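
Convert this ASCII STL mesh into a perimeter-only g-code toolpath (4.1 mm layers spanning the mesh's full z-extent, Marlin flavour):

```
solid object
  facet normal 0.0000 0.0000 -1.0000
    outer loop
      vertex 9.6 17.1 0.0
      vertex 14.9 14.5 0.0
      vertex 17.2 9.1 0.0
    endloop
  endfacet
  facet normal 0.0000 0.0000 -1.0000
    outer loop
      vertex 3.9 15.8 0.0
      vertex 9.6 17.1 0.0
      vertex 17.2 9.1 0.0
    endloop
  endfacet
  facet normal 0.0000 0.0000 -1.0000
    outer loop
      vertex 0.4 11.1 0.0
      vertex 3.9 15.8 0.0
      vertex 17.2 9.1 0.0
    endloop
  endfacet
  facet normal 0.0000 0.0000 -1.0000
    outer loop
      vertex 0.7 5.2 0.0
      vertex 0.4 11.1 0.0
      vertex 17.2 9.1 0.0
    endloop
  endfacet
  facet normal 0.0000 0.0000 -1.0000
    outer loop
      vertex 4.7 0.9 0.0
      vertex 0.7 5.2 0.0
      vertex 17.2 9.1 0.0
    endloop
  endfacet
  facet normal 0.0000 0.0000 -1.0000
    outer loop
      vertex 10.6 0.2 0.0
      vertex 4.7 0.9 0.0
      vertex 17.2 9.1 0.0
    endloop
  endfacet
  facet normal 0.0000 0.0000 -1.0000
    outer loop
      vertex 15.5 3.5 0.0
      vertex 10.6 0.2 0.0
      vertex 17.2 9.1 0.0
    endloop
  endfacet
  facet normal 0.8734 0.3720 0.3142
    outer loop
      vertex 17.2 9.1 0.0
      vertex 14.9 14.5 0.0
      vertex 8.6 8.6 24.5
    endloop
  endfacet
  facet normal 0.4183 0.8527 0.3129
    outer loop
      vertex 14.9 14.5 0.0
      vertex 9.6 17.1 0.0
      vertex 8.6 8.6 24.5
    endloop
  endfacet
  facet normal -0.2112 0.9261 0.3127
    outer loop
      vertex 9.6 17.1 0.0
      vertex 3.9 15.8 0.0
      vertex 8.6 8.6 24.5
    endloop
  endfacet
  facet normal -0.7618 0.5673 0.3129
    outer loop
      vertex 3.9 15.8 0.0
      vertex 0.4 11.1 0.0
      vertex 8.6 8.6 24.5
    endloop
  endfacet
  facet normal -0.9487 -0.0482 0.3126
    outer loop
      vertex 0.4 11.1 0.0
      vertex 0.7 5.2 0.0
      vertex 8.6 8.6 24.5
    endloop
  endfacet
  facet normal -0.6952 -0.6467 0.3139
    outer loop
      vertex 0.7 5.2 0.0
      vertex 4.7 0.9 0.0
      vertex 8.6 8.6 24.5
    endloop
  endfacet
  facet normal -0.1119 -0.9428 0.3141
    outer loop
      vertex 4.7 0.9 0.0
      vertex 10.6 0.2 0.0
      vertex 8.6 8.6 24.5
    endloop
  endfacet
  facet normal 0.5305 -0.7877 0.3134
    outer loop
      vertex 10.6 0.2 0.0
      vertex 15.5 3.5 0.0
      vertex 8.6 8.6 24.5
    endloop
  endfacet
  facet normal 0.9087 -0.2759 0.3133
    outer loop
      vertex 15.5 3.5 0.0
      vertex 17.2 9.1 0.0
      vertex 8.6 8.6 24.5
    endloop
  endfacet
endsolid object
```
; perimeter-only toolpath
G21 ; units = mm
G90 ; absolute positioning
G28 ; home
; layer 1
G0 Z4.1
G0 X15.8 Y9.0
G1 X13.9 Y13.5
G1 X9.4 Y15.7
G1 X4.7 Y14.6
G1 X1.8 Y10.7
G1 X2.0 Y5.8
G1 X5.3 Y2.2
G1 X10.3 Y1.6
G1 X14.4 Y4.3
G1 X15.8 Y9.0
; layer 2
G0 Z8.2
G0 X14.3 Y8.9
G1 X12.8 Y12.5
G1 X9.3 Y14.3
G1 X5.5 Y13.4
G1 X3.1 Y10.3
G1 X3.3 Y6.3
G1 X6.0 Y3.5
G1 X9.9 Y3.0
G1 X13.2 Y5.2
G1 X14.3 Y8.9
; layer 3
G0 Z12.2
G0 X12.9 Y8.8
G1 X11.8 Y11.6
G1 X9.1 Y12.9
G1 X6.2 Y12.2
G1 X4.5 Y9.8
G1 X4.6 Y6.9
G1 X6.7 Y4.8
G1 X9.6 Y4.4
G1 X12.1 Y6.0
G1 X12.9 Y8.8
; layer 4
G0 Z16.3
G0 X11.5 Y8.8
G1 X10.7 Y10.6
G1 X8.9 Y11.4
G1 X7.0 Y11.0
G1 X5.9 Y9.4
G1 X6.0 Y7.5
G1 X7.3 Y6.0
G1 X9.3 Y5.8
G1 X10.9 Y6.9
G1 X11.5 Y8.8
; layer 5
G0 Z20.4
G0 X10.0 Y8.7
G1 X9.7 Y9.6
G1 X8.8 Y10.0
G1 X7.8 Y9.8
G1 X7.2 Y9.0
G1 X7.3 Y8.0
G1 X7.9 Y7.3
G1 X8.9 Y7.2
G1 X9.8 Y7.8
G1 X10.0 Y8.7
M2 ; end

The solid is a regular 9-sided pyramid, base circumscribed radius ≈ 8.6 mm, apex at z ≈ 24.5 mm. Slicing at Δz = 4.1 mm — 6 equal slices spanning the solid's height, so layer i sits at z = i·h/6 — gives 5 non-empty perimeters. Each is a 9-segment closed polygon; G0 lifts to the layer z and rapids to the start vertex, then G1 traces the edges. The cross-section shrinks linearly with z (the slice at the apex is degenerate and omitted).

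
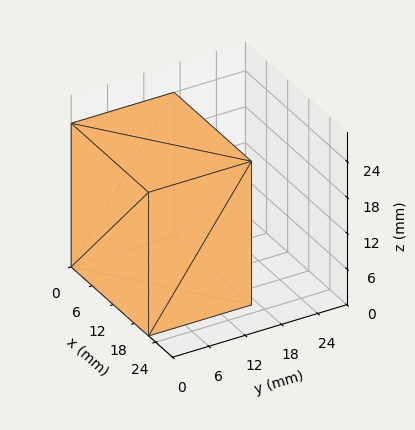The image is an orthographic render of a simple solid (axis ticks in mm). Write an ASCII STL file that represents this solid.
Reading the render: the shape is a rectangular box, roughly 22 × 17 mm footprint and 24 mm tall (dimensions read to the nearest mm from the axis ticks). For the STL, each face is triangulated and given an outward normal.

solid part
  facet normal 0.0000 0.0000 -1.0000
    outer loop
      vertex 22.0 17.0 0.0
      vertex 22.0 0.0 0.0
      vertex 0.0 0.0 0.0
    endloop
  endfacet
  facet normal 0.0000 0.0000 -1.0000
    outer loop
      vertex 0.0 17.0 0.0
      vertex 22.0 17.0 0.0
      vertex 0.0 0.0 0.0
    endloop
  endfacet
  facet normal 0.0000 0.0000 1.0000
    outer loop
      vertex 0.0 0.0 24.0
      vertex 22.0 0.0 24.0
      vertex 22.0 17.0 24.0
    endloop
  endfacet
  facet normal 0.0000 0.0000 1.0000
    outer loop
      vertex 0.0 0.0 24.0
      vertex 22.0 17.0 24.0
      vertex 0.0 17.0 24.0
    endloop
  endfacet
  facet normal 0.0000 -1.0000 0.0000
    outer loop
      vertex 0.0 0.0 0.0
      vertex 22.0 0.0 0.0
      vertex 22.0 0.0 24.0
    endloop
  endfacet
  facet normal 0.0000 -1.0000 0.0000
    outer loop
      vertex 0.0 0.0 0.0
      vertex 22.0 0.0 24.0
      vertex 0.0 0.0 24.0
    endloop
  endfacet
  facet normal 0.0000 1.0000 0.0000
    outer loop
      vertex 22.0 17.0 24.0
      vertex 22.0 17.0 0.0
      vertex 0.0 17.0 0.0
    endloop
  endfacet
  facet normal 0.0000 1.0000 0.0000
    outer loop
      vertex 0.0 17.0 24.0
      vertex 22.0 17.0 24.0
      vertex 0.0 17.0 0.0
    endloop
  endfacet
  facet normal -1.0000 0.0000 0.0000
    outer loop
      vertex 0.0 17.0 24.0
      vertex 0.0 17.0 0.0
      vertex 0.0 0.0 0.0
    endloop
  endfacet
  facet normal -1.0000 0.0000 0.0000
    outer loop
      vertex 0.0 0.0 24.0
      vertex 0.0 17.0 24.0
      vertex 0.0 0.0 0.0
    endloop
  endfacet
  facet normal 1.0000 0.0000 0.0000
    outer loop
      vertex 22.0 0.0 0.0
      vertex 22.0 17.0 0.0
      vertex 22.0 17.0 24.0
    endloop
  endfacet
  facet normal 1.0000 0.0000 0.0000
    outer loop
      vertex 22.0 0.0 0.0
      vertex 22.0 17.0 24.0
      vertex 22.0 0.0 24.0
    endloop
  endfacet
endsolid part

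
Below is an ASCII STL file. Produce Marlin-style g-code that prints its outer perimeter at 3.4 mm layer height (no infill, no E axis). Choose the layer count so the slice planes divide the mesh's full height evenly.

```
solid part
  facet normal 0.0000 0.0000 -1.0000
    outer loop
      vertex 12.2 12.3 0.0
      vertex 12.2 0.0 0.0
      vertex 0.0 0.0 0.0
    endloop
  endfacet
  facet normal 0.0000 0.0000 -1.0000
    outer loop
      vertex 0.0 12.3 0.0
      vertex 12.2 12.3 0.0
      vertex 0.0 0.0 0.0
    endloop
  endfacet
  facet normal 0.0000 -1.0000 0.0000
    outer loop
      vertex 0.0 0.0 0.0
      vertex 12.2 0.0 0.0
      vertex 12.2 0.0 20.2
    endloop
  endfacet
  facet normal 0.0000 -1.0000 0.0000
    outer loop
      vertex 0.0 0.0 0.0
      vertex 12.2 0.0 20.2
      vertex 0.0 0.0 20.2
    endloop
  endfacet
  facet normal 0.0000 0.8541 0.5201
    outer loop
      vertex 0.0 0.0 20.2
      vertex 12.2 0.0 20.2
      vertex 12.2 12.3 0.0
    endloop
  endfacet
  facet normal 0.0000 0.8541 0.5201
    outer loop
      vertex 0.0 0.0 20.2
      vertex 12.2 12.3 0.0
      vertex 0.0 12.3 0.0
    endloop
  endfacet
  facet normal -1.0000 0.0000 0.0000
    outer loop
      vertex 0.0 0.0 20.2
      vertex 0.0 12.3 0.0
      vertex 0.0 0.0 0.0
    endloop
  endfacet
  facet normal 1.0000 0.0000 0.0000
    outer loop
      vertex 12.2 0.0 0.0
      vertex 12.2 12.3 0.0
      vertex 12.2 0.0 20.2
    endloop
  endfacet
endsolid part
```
; perimeter-only toolpath
G21 ; units = mm
G90 ; absolute positioning
G28 ; home
; layer 1
G0 Z3.4
G0 X0.0 Y0.0
G1 X12.2 Y0.0
G1 X12.2 Y10.2
G1 X0.0 Y10.2
G1 X0.0 Y0.0
; layer 2
G0 Z6.7
G0 X0.0 Y0.0
G1 X12.2 Y0.0
G1 X12.2 Y8.2
G1 X0.0 Y8.2
G1 X0.0 Y0.0
; layer 3
G0 Z10.1
G0 X0.0 Y0.0
G1 X12.2 Y0.0
G1 X12.2 Y6.2
G1 X0.0 Y6.2
G1 X0.0 Y0.0
; layer 4
G0 Z13.5
G0 X0.0 Y0.0
G1 X12.2 Y0.0
G1 X12.2 Y4.1
G1 X0.0 Y4.1
G1 X0.0 Y0.0
; layer 5
G0 Z16.8
G0 X0.0 Y0.0
G1 X12.2 Y0.0
G1 X12.2 Y2.1
G1 X0.0 Y2.1
G1 X0.0 Y0.0
M2 ; end

The solid is a wedge (ramp): 12.2 × 12.3 mm base, rising to 20.2 mm along the y=0 edge and sloping linearly to z=0 at y=12.3. Slicing at Δz = 3.4 mm — 6 equal slices spanning the solid's height, so layer i sits at z = i·h/6 — gives 5 non-empty perimeters. Each is a 4-segment closed polygon; G0 lifts to the layer z and rapids to the start vertex, then G1 traces the edges. The cross-section shrinks linearly with z (the slice at the apex is degenerate and omitted).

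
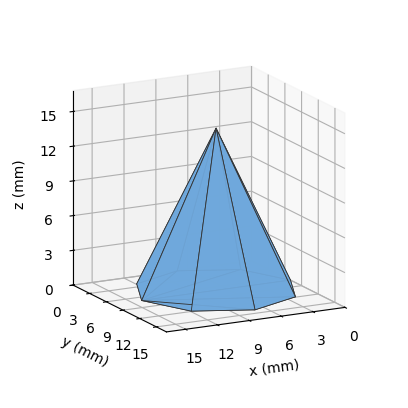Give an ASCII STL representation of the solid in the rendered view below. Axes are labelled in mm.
Reading the render: the shape is a regular 8-sided pyramid, base circumscribed radius ≈ 7 mm, apex at z ≈ 14 mm (dimensions read to the nearest mm from the axis ticks). For the STL, each face is triangulated and given an outward normal.

solid part
  facet normal 0.0000 0.0000 -1.0000
    outer loop
      vertex 7.0 14.0 0.0
      vertex 11.9 11.9 0.0
      vertex 14.0 7.0 0.0
    endloop
  endfacet
  facet normal 0.0000 0.0000 -1.0000
    outer loop
      vertex 2.1 11.9 0.0
      vertex 7.0 14.0 0.0
      vertex 14.0 7.0 0.0
    endloop
  endfacet
  facet normal 0.0000 0.0000 -1.0000
    outer loop
      vertex 0.0 7.0 0.0
      vertex 2.1 11.9 0.0
      vertex 14.0 7.0 0.0
    endloop
  endfacet
  facet normal 0.0000 0.0000 -1.0000
    outer loop
      vertex 2.1 2.1 0.0
      vertex 0.0 7.0 0.0
      vertex 14.0 7.0 0.0
    endloop
  endfacet
  facet normal 0.0000 0.0000 -1.0000
    outer loop
      vertex 7.0 0.0 0.0
      vertex 2.1 2.1 0.0
      vertex 14.0 7.0 0.0
    endloop
  endfacet
  facet normal 0.0000 0.0000 -1.0000
    outer loop
      vertex 11.9 2.1 0.0
      vertex 7.0 0.0 0.0
      vertex 14.0 7.0 0.0
    endloop
  endfacet
  facet normal 0.8352 0.3579 0.4176
    outer loop
      vertex 14.0 7.0 0.0
      vertex 11.9 11.9 0.0
      vertex 7.0 7.0 14.0
    endloop
  endfacet
  facet normal 0.3579 0.8352 0.4176
    outer loop
      vertex 11.9 11.9 0.0
      vertex 7.0 14.0 0.0
      vertex 7.0 7.0 14.0
    endloop
  endfacet
  facet normal -0.3579 0.8352 0.4176
    outer loop
      vertex 7.0 14.0 0.0
      vertex 2.1 11.9 0.0
      vertex 7.0 7.0 14.0
    endloop
  endfacet
  facet normal -0.8352 0.3579 0.4176
    outer loop
      vertex 2.1 11.9 0.0
      vertex 0.0 7.0 0.0
      vertex 7.0 7.0 14.0
    endloop
  endfacet
  facet normal -0.8352 -0.3579 0.4176
    outer loop
      vertex 0.0 7.0 0.0
      vertex 2.1 2.1 0.0
      vertex 7.0 7.0 14.0
    endloop
  endfacet
  facet normal -0.3579 -0.8352 0.4176
    outer loop
      vertex 2.1 2.1 0.0
      vertex 7.0 0.0 0.0
      vertex 7.0 7.0 14.0
    endloop
  endfacet
  facet normal 0.3579 -0.8352 0.4176
    outer loop
      vertex 7.0 0.0 0.0
      vertex 11.9 2.1 0.0
      vertex 7.0 7.0 14.0
    endloop
  endfacet
  facet normal 0.8352 -0.3579 0.4176
    outer loop
      vertex 11.9 2.1 0.0
      vertex 14.0 7.0 0.0
      vertex 7.0 7.0 14.0
    endloop
  endfacet
endsolid part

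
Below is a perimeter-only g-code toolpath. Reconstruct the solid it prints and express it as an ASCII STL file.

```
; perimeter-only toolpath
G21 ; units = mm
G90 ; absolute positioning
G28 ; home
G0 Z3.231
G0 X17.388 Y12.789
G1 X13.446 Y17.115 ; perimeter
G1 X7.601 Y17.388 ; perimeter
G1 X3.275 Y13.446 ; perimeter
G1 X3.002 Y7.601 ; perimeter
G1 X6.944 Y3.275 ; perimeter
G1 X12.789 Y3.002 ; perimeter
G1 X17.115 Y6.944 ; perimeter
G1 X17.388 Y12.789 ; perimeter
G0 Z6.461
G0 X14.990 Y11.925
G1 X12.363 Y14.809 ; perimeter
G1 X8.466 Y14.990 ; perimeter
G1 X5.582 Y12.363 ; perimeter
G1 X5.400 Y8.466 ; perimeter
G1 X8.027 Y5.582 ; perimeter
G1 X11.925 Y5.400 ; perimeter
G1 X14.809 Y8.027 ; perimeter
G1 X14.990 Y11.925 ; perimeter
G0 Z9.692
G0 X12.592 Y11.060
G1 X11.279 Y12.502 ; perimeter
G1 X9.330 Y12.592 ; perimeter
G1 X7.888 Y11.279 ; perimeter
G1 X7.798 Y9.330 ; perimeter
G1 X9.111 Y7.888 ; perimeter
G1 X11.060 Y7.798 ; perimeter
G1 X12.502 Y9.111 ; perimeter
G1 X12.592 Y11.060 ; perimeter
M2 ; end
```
solid part
  facet normal 0.0000 0.0000 -1.0000
    outer loop
      vertex 6.736 19.785 0.000
      vertex 14.530 19.422 0.000
      vertex 19.785 13.654 0.000
    endloop
  endfacet
  facet normal 0.0000 0.0000 -1.0000
    outer loop
      vertex 0.968 14.530 0.000
      vertex 6.736 19.785 0.000
      vertex 19.785 13.654 0.000
    endloop
  endfacet
  facet normal 0.0000 0.0000 -1.0000
    outer loop
      vertex 0.605 6.736 0.000
      vertex 0.968 14.530 0.000
      vertex 19.785 13.654 0.000
    endloop
  endfacet
  facet normal 0.0000 0.0000 -1.0000
    outer loop
      vertex 5.860 0.968 0.000
      vertex 0.605 6.736 0.000
      vertex 19.785 13.654 0.000
    endloop
  endfacet
  facet normal 0.0000 0.0000 -1.0000
    outer loop
      vertex 13.654 0.605 0.000
      vertex 5.860 0.968 0.000
      vertex 19.785 13.654 0.000
    endloop
  endfacet
  facet normal 0.0000 0.0000 -1.0000
    outer loop
      vertex 19.422 5.860 0.000
      vertex 13.654 0.605 0.000
      vertex 19.785 13.654 0.000
    endloop
  endfacet
  facet normal 0.5974 0.5442 0.5890
    outer loop
      vertex 19.785 13.654 0.000
      vertex 14.530 19.422 0.000
      vertex 10.195 10.195 12.922
    endloop
  endfacet
  facet normal 0.0376 0.8072 0.5890
    outer loop
      vertex 14.530 19.422 0.000
      vertex 6.736 19.785 0.000
      vertex 10.195 10.195 12.922
    endloop
  endfacet
  facet normal -0.5442 0.5974 0.5890
    outer loop
      vertex 6.736 19.785 0.000
      vertex 0.968 14.530 0.000
      vertex 10.195 10.195 12.922
    endloop
  endfacet
  facet normal -0.8072 0.0376 0.5890
    outer loop
      vertex 0.968 14.530 0.000
      vertex 0.605 6.736 0.000
      vertex 10.195 10.195 12.922
    endloop
  endfacet
  facet normal -0.5974 -0.5442 0.5890
    outer loop
      vertex 0.605 6.736 0.000
      vertex 5.860 0.968 0.000
      vertex 10.195 10.195 12.922
    endloop
  endfacet
  facet normal -0.0376 -0.8072 0.5890
    outer loop
      vertex 5.860 0.968 0.000
      vertex 13.654 0.605 0.000
      vertex 10.195 10.195 12.922
    endloop
  endfacet
  facet normal 0.5442 -0.5974 0.5890
    outer loop
      vertex 13.654 0.605 0.000
      vertex 19.422 5.860 0.000
      vertex 10.195 10.195 12.922
    endloop
  endfacet
  facet normal 0.8072 -0.0376 0.5890
    outer loop
      vertex 19.422 5.860 0.000
      vertex 19.785 13.654 0.000
      vertex 10.195 10.195 12.922
    endloop
  endfacet
endsolid part

The G0 Z moves step by Δz≈3.231 mm. The G1 loops shrink linearly with z, so the solid tapers from its base footprint up to z≈12.9. Closing with a flat bottom cap and the tapered top and triangulating gives 14 facets — a regular 8-sided pyramid, base circumscribed radius ≈ 10.2 mm, apex at z ≈ 12.9 mm.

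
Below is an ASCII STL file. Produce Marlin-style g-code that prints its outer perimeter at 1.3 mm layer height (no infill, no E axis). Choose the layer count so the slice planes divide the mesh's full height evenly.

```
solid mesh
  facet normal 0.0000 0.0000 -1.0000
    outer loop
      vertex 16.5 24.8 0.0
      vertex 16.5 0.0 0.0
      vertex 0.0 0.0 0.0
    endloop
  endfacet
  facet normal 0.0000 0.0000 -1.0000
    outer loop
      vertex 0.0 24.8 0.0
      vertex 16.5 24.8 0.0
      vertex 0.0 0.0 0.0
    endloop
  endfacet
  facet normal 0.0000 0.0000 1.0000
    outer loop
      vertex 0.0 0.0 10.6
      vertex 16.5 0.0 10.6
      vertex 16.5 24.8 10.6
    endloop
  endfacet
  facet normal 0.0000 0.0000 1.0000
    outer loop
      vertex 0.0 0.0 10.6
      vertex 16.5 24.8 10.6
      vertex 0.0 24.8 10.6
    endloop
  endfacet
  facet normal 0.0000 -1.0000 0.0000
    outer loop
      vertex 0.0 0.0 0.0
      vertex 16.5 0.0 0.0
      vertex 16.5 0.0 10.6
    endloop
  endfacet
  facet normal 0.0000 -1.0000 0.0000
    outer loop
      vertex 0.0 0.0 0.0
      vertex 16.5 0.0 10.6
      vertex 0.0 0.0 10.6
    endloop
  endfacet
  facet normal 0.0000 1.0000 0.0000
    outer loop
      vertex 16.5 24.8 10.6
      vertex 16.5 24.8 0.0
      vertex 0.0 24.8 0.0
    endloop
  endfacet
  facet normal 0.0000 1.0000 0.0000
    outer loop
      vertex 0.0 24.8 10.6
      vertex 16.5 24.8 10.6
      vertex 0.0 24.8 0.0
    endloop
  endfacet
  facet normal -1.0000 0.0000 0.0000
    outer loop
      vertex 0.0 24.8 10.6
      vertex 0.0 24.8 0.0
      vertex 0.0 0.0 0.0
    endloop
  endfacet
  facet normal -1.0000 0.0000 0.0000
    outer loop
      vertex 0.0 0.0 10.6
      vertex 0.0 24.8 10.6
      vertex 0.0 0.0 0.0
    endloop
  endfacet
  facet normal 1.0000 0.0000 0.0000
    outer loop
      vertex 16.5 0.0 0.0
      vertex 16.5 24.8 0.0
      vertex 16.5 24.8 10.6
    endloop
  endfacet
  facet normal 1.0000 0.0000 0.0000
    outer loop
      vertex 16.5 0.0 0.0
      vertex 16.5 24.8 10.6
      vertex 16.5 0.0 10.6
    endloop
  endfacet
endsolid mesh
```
; perimeter-only toolpath
G21 ; units = mm
G90 ; absolute positioning
G28 ; home
; layer 1
G0 Z1.3
G0 X0.0 Y0.0
G1 X16.5 Y0.0
G1 X16.5 Y24.8
G1 X0.0 Y24.8
G1 X0.0 Y0.0
; layer 2
G0 Z2.6
G0 X0.0 Y0.0
G1 X16.5 Y0.0
G1 X16.5 Y24.8
G1 X0.0 Y24.8
G1 X0.0 Y0.0
; layer 3
G0 Z4.0
G0 X0.0 Y0.0
G1 X16.5 Y0.0
G1 X16.5 Y24.8
G1 X0.0 Y24.8
G1 X0.0 Y0.0
; layer 4
G0 Z5.3
G0 X0.0 Y0.0
G1 X16.5 Y0.0
G1 X16.5 Y24.8
G1 X0.0 Y24.8
G1 X0.0 Y0.0
; layer 5
G0 Z6.6
G0 X0.0 Y0.0
G1 X16.5 Y0.0
G1 X16.5 Y24.8
G1 X0.0 Y24.8
G1 X0.0 Y0.0
; layer 6
G0 Z7.9
G0 X0.0 Y0.0
G1 X16.5 Y0.0
G1 X16.5 Y24.8
G1 X0.0 Y24.8
G1 X0.0 Y0.0
; layer 7
G0 Z9.3
G0 X0.0 Y0.0
G1 X16.5 Y0.0
G1 X16.5 Y24.8
G1 X0.0 Y24.8
G1 X0.0 Y0.0
; layer 8
G0 Z10.6
G0 X0.0 Y0.0
G1 X16.5 Y0.0
G1 X16.5 Y24.8
G1 X0.0 Y24.8
G1 X0.0 Y0.0
M2 ; end

The solid is a rectangular box, roughly 16.5 × 24.8 mm footprint and 10.6 mm tall. Slicing at Δz = 1.3 mm — 8 equal slices spanning the solid's height, so layer i sits at z = i·h/8 — gives 8 non-empty perimeters. Each is a 4-segment closed polygon; G0 lifts to the layer z and rapids to the start vertex, then G1 traces the edges.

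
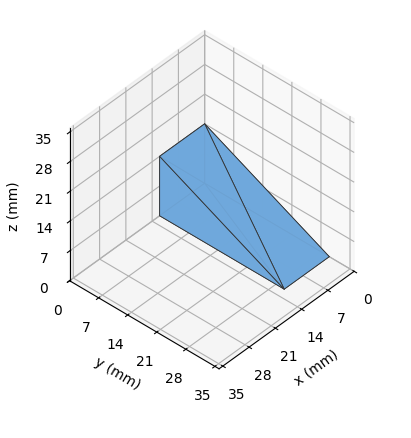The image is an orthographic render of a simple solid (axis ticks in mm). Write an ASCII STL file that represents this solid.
Reading the render: the shape is a wedge (ramp): 12 × 30 mm base, rising to 14 mm along the y=0 edge and sloping linearly to z=0 at y=30 (dimensions read to the nearest mm from the axis ticks). For the STL, each face is triangulated and given an outward normal.

solid part
  facet normal 0.0000 0.0000 -1.0000
    outer loop
      vertex 12.000 30.000 0.000
      vertex 12.000 0.000 0.000
      vertex 0.000 0.000 0.000
    endloop
  endfacet
  facet normal 0.0000 0.0000 -1.0000
    outer loop
      vertex 0.000 30.000 0.000
      vertex 12.000 30.000 0.000
      vertex 0.000 0.000 0.000
    endloop
  endfacet
  facet normal 0.0000 -1.0000 0.0000
    outer loop
      vertex 0.000 0.000 0.000
      vertex 12.000 0.000 0.000
      vertex 12.000 0.000 14.000
    endloop
  endfacet
  facet normal 0.0000 -1.0000 0.0000
    outer loop
      vertex 0.000 0.000 0.000
      vertex 12.000 0.000 14.000
      vertex 0.000 0.000 14.000
    endloop
  endfacet
  facet normal 0.0000 0.4229 0.9062
    outer loop
      vertex 0.000 0.000 14.000
      vertex 12.000 0.000 14.000
      vertex 12.000 30.000 0.000
    endloop
  endfacet
  facet normal 0.0000 0.4229 0.9062
    outer loop
      vertex 0.000 0.000 14.000
      vertex 12.000 30.000 0.000
      vertex 0.000 30.000 0.000
    endloop
  endfacet
  facet normal -1.0000 0.0000 0.0000
    outer loop
      vertex 0.000 0.000 14.000
      vertex 0.000 30.000 0.000
      vertex 0.000 0.000 0.000
    endloop
  endfacet
  facet normal 1.0000 0.0000 0.0000
    outer loop
      vertex 12.000 0.000 0.000
      vertex 12.000 30.000 0.000
      vertex 12.000 0.000 14.000
    endloop
  endfacet
endsolid part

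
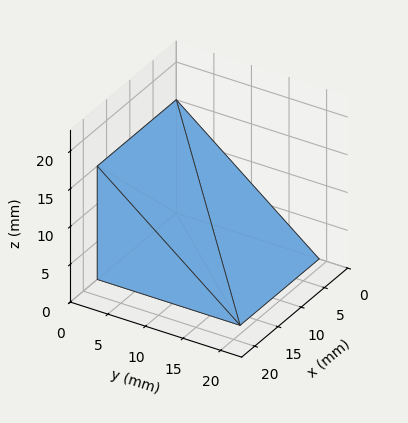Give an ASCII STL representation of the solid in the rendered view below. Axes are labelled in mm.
Reading the render: the shape is a wedge (ramp): 17 × 19 mm base, rising to 15 mm along the y=0 edge and sloping linearly to z=0 at y=19 (dimensions read to the nearest mm from the axis ticks). For the STL, each face is triangulated and given an outward normal.

solid part
  facet normal 0.0000 0.0000 -1.0000
    outer loop
      vertex 17.000 19.000 0.000
      vertex 17.000 0.000 0.000
      vertex 0.000 0.000 0.000
    endloop
  endfacet
  facet normal 0.0000 0.0000 -1.0000
    outer loop
      vertex 0.000 19.000 0.000
      vertex 17.000 19.000 0.000
      vertex 0.000 0.000 0.000
    endloop
  endfacet
  facet normal 0.0000 -1.0000 0.0000
    outer loop
      vertex 0.000 0.000 0.000
      vertex 17.000 0.000 0.000
      vertex 17.000 0.000 15.000
    endloop
  endfacet
  facet normal 0.0000 -1.0000 0.0000
    outer loop
      vertex 0.000 0.000 0.000
      vertex 17.000 0.000 15.000
      vertex 0.000 0.000 15.000
    endloop
  endfacet
  facet normal 0.0000 0.6196 0.7849
    outer loop
      vertex 0.000 0.000 15.000
      vertex 17.000 0.000 15.000
      vertex 17.000 19.000 0.000
    endloop
  endfacet
  facet normal 0.0000 0.6196 0.7849
    outer loop
      vertex 0.000 0.000 15.000
      vertex 17.000 19.000 0.000
      vertex 0.000 19.000 0.000
    endloop
  endfacet
  facet normal -1.0000 0.0000 0.0000
    outer loop
      vertex 0.000 0.000 15.000
      vertex 0.000 19.000 0.000
      vertex 0.000 0.000 0.000
    endloop
  endfacet
  facet normal 1.0000 0.0000 0.0000
    outer loop
      vertex 17.000 0.000 0.000
      vertex 17.000 19.000 0.000
      vertex 17.000 0.000 15.000
    endloop
  endfacet
endsolid part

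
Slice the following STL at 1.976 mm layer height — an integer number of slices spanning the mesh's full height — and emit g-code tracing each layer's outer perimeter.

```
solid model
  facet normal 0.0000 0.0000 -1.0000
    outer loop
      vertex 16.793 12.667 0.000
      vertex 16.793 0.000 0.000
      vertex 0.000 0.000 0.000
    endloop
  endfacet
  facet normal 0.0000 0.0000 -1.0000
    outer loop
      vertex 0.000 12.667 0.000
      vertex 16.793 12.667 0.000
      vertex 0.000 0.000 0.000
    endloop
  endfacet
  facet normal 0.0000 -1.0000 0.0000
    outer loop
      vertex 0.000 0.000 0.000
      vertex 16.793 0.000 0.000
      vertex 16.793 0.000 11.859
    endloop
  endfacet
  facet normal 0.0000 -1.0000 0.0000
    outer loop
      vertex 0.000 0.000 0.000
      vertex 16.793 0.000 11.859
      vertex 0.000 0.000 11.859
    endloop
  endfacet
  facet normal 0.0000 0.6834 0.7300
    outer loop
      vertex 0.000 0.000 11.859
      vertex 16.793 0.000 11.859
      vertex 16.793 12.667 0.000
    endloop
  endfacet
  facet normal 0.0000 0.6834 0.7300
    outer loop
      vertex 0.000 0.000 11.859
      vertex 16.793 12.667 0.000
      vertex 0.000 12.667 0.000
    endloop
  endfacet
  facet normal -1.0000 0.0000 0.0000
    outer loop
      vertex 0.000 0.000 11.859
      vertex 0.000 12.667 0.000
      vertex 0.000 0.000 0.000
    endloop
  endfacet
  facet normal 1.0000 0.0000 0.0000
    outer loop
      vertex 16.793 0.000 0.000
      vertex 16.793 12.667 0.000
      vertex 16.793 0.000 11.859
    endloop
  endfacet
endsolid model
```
; perimeter-only toolpath
G21 ; units = mm
G90 ; absolute positioning
G28 ; home
; layer 1
G0 Z1.976
G0 X0.000 Y0.000
G1 X16.793 Y0.000
G1 X16.793 Y10.556
G1 X0.000 Y10.556
G1 X0.000 Y0.000
; layer 2
G0 Z3.953
G0 X0.000 Y0.000
G1 X16.793 Y0.000
G1 X16.793 Y8.445
G1 X0.000 Y8.445
G1 X0.000 Y0.000
; layer 3
G0 Z5.929
G0 X0.000 Y0.000
G1 X16.793 Y0.000
G1 X16.793 Y6.333
G1 X0.000 Y6.333
G1 X0.000 Y0.000
; layer 4
G0 Z7.906
G0 X0.000 Y0.000
G1 X16.793 Y0.000
G1 X16.793 Y4.222
G1 X0.000 Y4.222
G1 X0.000 Y0.000
; layer 5
G0 Z9.883
G0 X0.000 Y0.000
G1 X16.793 Y0.000
G1 X16.793 Y2.111
G1 X0.000 Y2.111
G1 X0.000 Y0.000
M2 ; end

The solid is a wedge (ramp): 16.8 × 12.7 mm base, rising to 11.9 mm along the y=0 edge and sloping linearly to z=0 at y=12.7. Slicing at Δz = 1.976 mm — 6 equal slices spanning the solid's height, so layer i sits at z = i·h/6 — gives 5 non-empty perimeters. Each is a 4-segment closed polygon; G0 lifts to the layer z and rapids to the start vertex, then G1 traces the edges. The cross-section shrinks linearly with z (the slice at the apex is degenerate and omitted).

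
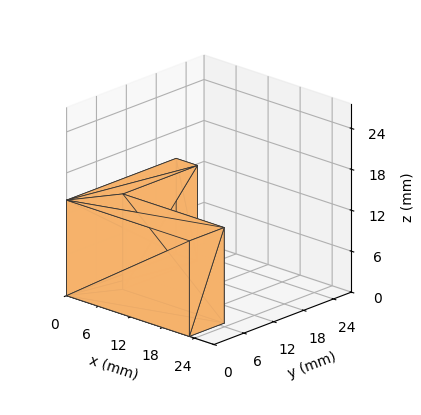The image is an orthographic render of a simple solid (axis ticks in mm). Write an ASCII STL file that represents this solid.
Reading the render: the shape is an L-shaped prism: outer 23 × 22 mm, arm thicknesses ≈ 7 mm (horizontal) and 4 mm (vertical), extruded 14 mm in z (dimensions read to the nearest mm from the axis ticks). For the STL, each face is triangulated and given an outward normal.

solid part
  facet normal 0.0000 0.0000 -1.0000
    outer loop
      vertex 23.000 7.000 0.000
      vertex 23.000 0.000 0.000
      vertex 0.000 0.000 0.000
    endloop
  endfacet
  facet normal 0.0000 0.0000 -1.0000
    outer loop
      vertex 4.000 7.000 0.000
      vertex 23.000 7.000 0.000
      vertex 0.000 0.000 0.000
    endloop
  endfacet
  facet normal 0.0000 0.0000 -1.0000
    outer loop
      vertex 4.000 22.000 0.000
      vertex 4.000 7.000 0.000
      vertex 0.000 0.000 0.000
    endloop
  endfacet
  facet normal 0.0000 0.0000 -1.0000
    outer loop
      vertex 0.000 22.000 0.000
      vertex 4.000 22.000 0.000
      vertex 0.000 0.000 0.000
    endloop
  endfacet
  facet normal 0.0000 0.0000 1.0000
    outer loop
      vertex 0.000 0.000 14.000
      vertex 23.000 0.000 14.000
      vertex 23.000 7.000 14.000
    endloop
  endfacet
  facet normal 0.0000 0.0000 1.0000
    outer loop
      vertex 0.000 0.000 14.000
      vertex 23.000 7.000 14.000
      vertex 4.000 7.000 14.000
    endloop
  endfacet
  facet normal 0.0000 0.0000 1.0000
    outer loop
      vertex 0.000 0.000 14.000
      vertex 4.000 7.000 14.000
      vertex 4.000 22.000 14.000
    endloop
  endfacet
  facet normal 0.0000 0.0000 1.0000
    outer loop
      vertex 0.000 0.000 14.000
      vertex 4.000 22.000 14.000
      vertex 0.000 22.000 14.000
    endloop
  endfacet
  facet normal 0.0000 -1.0000 0.0000
    outer loop
      vertex 0.000 0.000 0.000
      vertex 23.000 0.000 0.000
      vertex 23.000 0.000 14.000
    endloop
  endfacet
  facet normal 0.0000 -1.0000 0.0000
    outer loop
      vertex 0.000 0.000 0.000
      vertex 23.000 0.000 14.000
      vertex 0.000 0.000 14.000
    endloop
  endfacet
  facet normal 1.0000 0.0000 0.0000
    outer loop
      vertex 23.000 0.000 0.000
      vertex 23.000 7.000 0.000
      vertex 23.000 7.000 14.000
    endloop
  endfacet
  facet normal 1.0000 0.0000 0.0000
    outer loop
      vertex 23.000 0.000 0.000
      vertex 23.000 7.000 14.000
      vertex 23.000 0.000 14.000
    endloop
  endfacet
  facet normal 0.0000 1.0000 0.0000
    outer loop
      vertex 23.000 7.000 0.000
      vertex 4.000 7.000 0.000
      vertex 4.000 7.000 14.000
    endloop
  endfacet
  facet normal 0.0000 1.0000 0.0000
    outer loop
      vertex 23.000 7.000 0.000
      vertex 4.000 7.000 14.000
      vertex 23.000 7.000 14.000
    endloop
  endfacet
  facet normal 1.0000 0.0000 0.0000
    outer loop
      vertex 4.000 7.000 0.000
      vertex 4.000 22.000 0.000
      vertex 4.000 22.000 14.000
    endloop
  endfacet
  facet normal 1.0000 0.0000 0.0000
    outer loop
      vertex 4.000 7.000 0.000
      vertex 4.000 22.000 14.000
      vertex 4.000 7.000 14.000
    endloop
  endfacet
  facet normal 0.0000 1.0000 0.0000
    outer loop
      vertex 4.000 22.000 0.000
      vertex 0.000 22.000 0.000
      vertex 0.000 22.000 14.000
    endloop
  endfacet
  facet normal 0.0000 1.0000 0.0000
    outer loop
      vertex 4.000 22.000 0.000
      vertex 0.000 22.000 14.000
      vertex 4.000 22.000 14.000
    endloop
  endfacet
  facet normal -1.0000 0.0000 0.0000
    outer loop
      vertex 0.000 22.000 0.000
      vertex 0.000 0.000 0.000
      vertex 0.000 0.000 14.000
    endloop
  endfacet
  facet normal -1.0000 0.0000 0.0000
    outer loop
      vertex 0.000 22.000 0.000
      vertex 0.000 0.000 14.000
      vertex 0.000 22.000 14.000
    endloop
  endfacet
endsolid part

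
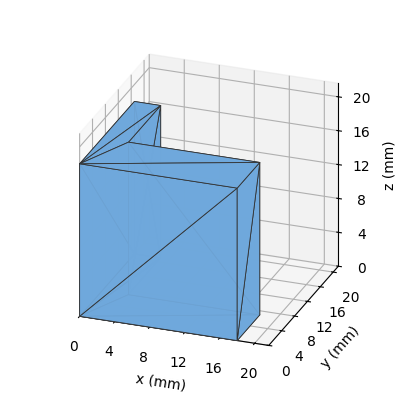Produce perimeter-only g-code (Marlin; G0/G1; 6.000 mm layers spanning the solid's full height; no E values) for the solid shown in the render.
Reading the render: the shape is an L-shaped prism: outer 18 × 17 mm, arm thicknesses ≈ 7 mm (horizontal) and 3 mm (vertical), extruded 18 mm in z (dimensions read to the nearest mm from the axis ticks). For the g-code, the solid's height is divided into equal slices at the stated Δz and each level perimeter traced with G1 moves after a G0 lift.

; perimeter-only toolpath
G21 ; units = mm
G90 ; absolute positioning
G28 ; home
; layer 1
G0 Z6.000
G0 X0.000 Y0.000
G1 X18.000 Y0.000
G1 X18.000 Y7.000
G1 X3.000 Y7.000
G1 X3.000 Y17.000
G1 X0.000 Y17.000
G1 X0.000 Y0.000
; layer 2
G0 Z12.000
G0 X0.000 Y0.000
G1 X18.000 Y0.000
G1 X18.000 Y7.000
G1 X3.000 Y7.000
G1 X3.000 Y17.000
G1 X0.000 Y17.000
G1 X0.000 Y0.000
; layer 3
G0 Z18.000
G0 X0.000 Y0.000
G1 X18.000 Y0.000
G1 X18.000 Y7.000
G1 X3.000 Y7.000
G1 X3.000 Y17.000
G1 X0.000 Y17.000
G1 X0.000 Y0.000
M2 ; end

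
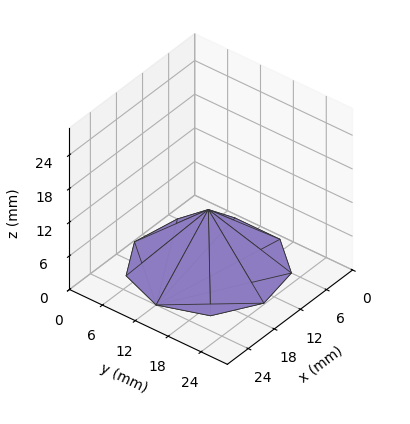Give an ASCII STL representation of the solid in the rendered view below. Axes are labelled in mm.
Reading the render: the shape is a regular 9-sided pyramid, base circumscribed radius ≈ 12 mm, apex at z ≈ 10 mm (dimensions read to the nearest mm from the axis ticks). For the STL, each face is triangulated and given an outward normal.

solid part
  facet normal 0.0000 0.0000 -1.0000
    outer loop
      vertex 14.1 23.8 0.0
      vertex 21.2 19.7 0.0
      vertex 24.0 12.0 0.0
    endloop
  endfacet
  facet normal 0.0000 0.0000 -1.0000
    outer loop
      vertex 6.0 22.4 0.0
      vertex 14.1 23.8 0.0
      vertex 24.0 12.0 0.0
    endloop
  endfacet
  facet normal 0.0000 0.0000 -1.0000
    outer loop
      vertex 0.7 16.1 0.0
      vertex 6.0 22.4 0.0
      vertex 24.0 12.0 0.0
    endloop
  endfacet
  facet normal 0.0000 0.0000 -1.0000
    outer loop
      vertex 0.7 7.9 0.0
      vertex 0.7 16.1 0.0
      vertex 24.0 12.0 0.0
    endloop
  endfacet
  facet normal 0.0000 0.0000 -1.0000
    outer loop
      vertex 6.0 1.6 0.0
      vertex 0.7 7.9 0.0
      vertex 24.0 12.0 0.0
    endloop
  endfacet
  facet normal 0.0000 0.0000 -1.0000
    outer loop
      vertex 14.1 0.2 0.0
      vertex 6.0 1.6 0.0
      vertex 24.0 12.0 0.0
    endloop
  endfacet
  facet normal 0.0000 0.0000 -1.0000
    outer loop
      vertex 21.2 4.3 0.0
      vertex 14.1 0.2 0.0
      vertex 24.0 12.0 0.0
    endloop
  endfacet
  facet normal 0.6235 0.2267 0.7482
    outer loop
      vertex 24.0 12.0 0.0
      vertex 21.2 19.7 0.0
      vertex 12.0 12.0 10.0
    endloop
  endfacet
  facet normal 0.3319 0.5748 0.7480
    outer loop
      vertex 21.2 19.7 0.0
      vertex 14.1 23.8 0.0
      vertex 12.0 12.0 10.0
    endloop
  endfacet
  facet normal -0.1130 0.6540 0.7480
    outer loop
      vertex 14.1 23.8 0.0
      vertex 6.0 22.4 0.0
      vertex 12.0 12.0 10.0
    endloop
  endfacet
  facet normal -0.5075 0.4269 0.7485
    outer loop
      vertex 6.0 22.4 0.0
      vertex 0.7 16.1 0.0
      vertex 12.0 12.0 10.0
    endloop
  endfacet
  facet normal -0.6627 0.0000 0.7489
    outer loop
      vertex 0.7 16.1 0.0
      vertex 0.7 7.9 0.0
      vertex 12.0 12.0 10.0
    endloop
  endfacet
  facet normal -0.5075 -0.4269 0.7485
    outer loop
      vertex 0.7 7.9 0.0
      vertex 6.0 1.6 0.0
      vertex 12.0 12.0 10.0
    endloop
  endfacet
  facet normal -0.1130 -0.6540 0.7480
    outer loop
      vertex 6.0 1.6 0.0
      vertex 14.1 0.2 0.0
      vertex 12.0 12.0 10.0
    endloop
  endfacet
  facet normal 0.3319 -0.5748 0.7480
    outer loop
      vertex 14.1 0.2 0.0
      vertex 21.2 4.3 0.0
      vertex 12.0 12.0 10.0
    endloop
  endfacet
  facet normal 0.6235 -0.2267 0.7482
    outer loop
      vertex 21.2 4.3 0.0
      vertex 24.0 12.0 0.0
      vertex 12.0 12.0 10.0
    endloop
  endfacet
endsolid part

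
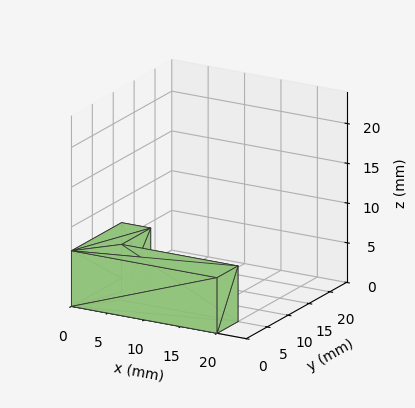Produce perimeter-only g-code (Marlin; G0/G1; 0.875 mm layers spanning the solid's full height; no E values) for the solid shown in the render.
Reading the render: the shape is an L-shaped prism: outer 20 × 12 mm, arm thicknesses ≈ 5 mm (horizontal) and 4 mm (vertical), extruded 7 mm in z (dimensions read to the nearest mm from the axis ticks). For the g-code, the solid's height is divided into equal slices at the stated Δz and each level perimeter traced with G1 moves after a G0 lift.

; perimeter-only toolpath
G21 ; units = mm
G90 ; absolute positioning
G28 ; home
; layer 1
G0 Z0.875
G0 X0.000 Y0.000
G1 X20.000 Y0.000
G1 X20.000 Y5.000
G1 X4.000 Y5.000
G1 X4.000 Y12.000
G1 X0.000 Y12.000
G1 X0.000 Y0.000
; layer 2
G0 Z1.750
G0 X0.000 Y0.000
G1 X20.000 Y0.000
G1 X20.000 Y5.000
G1 X4.000 Y5.000
G1 X4.000 Y12.000
G1 X0.000 Y12.000
G1 X0.000 Y0.000
; layer 3
G0 Z2.625
G0 X0.000 Y0.000
G1 X20.000 Y0.000
G1 X20.000 Y5.000
G1 X4.000 Y5.000
G1 X4.000 Y12.000
G1 X0.000 Y12.000
G1 X0.000 Y0.000
; layer 4
G0 Z3.500
G0 X0.000 Y0.000
G1 X20.000 Y0.000
G1 X20.000 Y5.000
G1 X4.000 Y5.000
G1 X4.000 Y12.000
G1 X0.000 Y12.000
G1 X0.000 Y0.000
; layer 5
G0 Z4.375
G0 X0.000 Y0.000
G1 X20.000 Y0.000
G1 X20.000 Y5.000
G1 X4.000 Y5.000
G1 X4.000 Y12.000
G1 X0.000 Y12.000
G1 X0.000 Y0.000
; layer 6
G0 Z5.250
G0 X0.000 Y0.000
G1 X20.000 Y0.000
G1 X20.000 Y5.000
G1 X4.000 Y5.000
G1 X4.000 Y12.000
G1 X0.000 Y12.000
G1 X0.000 Y0.000
; layer 7
G0 Z6.125
G0 X0.000 Y0.000
G1 X20.000 Y0.000
G1 X20.000 Y5.000
G1 X4.000 Y5.000
G1 X4.000 Y12.000
G1 X0.000 Y12.000
G1 X0.000 Y0.000
; layer 8
G0 Z7.000
G0 X0.000 Y0.000
G1 X20.000 Y0.000
G1 X20.000 Y5.000
G1 X4.000 Y5.000
G1 X4.000 Y12.000
G1 X0.000 Y12.000
G1 X0.000 Y0.000
M2 ; end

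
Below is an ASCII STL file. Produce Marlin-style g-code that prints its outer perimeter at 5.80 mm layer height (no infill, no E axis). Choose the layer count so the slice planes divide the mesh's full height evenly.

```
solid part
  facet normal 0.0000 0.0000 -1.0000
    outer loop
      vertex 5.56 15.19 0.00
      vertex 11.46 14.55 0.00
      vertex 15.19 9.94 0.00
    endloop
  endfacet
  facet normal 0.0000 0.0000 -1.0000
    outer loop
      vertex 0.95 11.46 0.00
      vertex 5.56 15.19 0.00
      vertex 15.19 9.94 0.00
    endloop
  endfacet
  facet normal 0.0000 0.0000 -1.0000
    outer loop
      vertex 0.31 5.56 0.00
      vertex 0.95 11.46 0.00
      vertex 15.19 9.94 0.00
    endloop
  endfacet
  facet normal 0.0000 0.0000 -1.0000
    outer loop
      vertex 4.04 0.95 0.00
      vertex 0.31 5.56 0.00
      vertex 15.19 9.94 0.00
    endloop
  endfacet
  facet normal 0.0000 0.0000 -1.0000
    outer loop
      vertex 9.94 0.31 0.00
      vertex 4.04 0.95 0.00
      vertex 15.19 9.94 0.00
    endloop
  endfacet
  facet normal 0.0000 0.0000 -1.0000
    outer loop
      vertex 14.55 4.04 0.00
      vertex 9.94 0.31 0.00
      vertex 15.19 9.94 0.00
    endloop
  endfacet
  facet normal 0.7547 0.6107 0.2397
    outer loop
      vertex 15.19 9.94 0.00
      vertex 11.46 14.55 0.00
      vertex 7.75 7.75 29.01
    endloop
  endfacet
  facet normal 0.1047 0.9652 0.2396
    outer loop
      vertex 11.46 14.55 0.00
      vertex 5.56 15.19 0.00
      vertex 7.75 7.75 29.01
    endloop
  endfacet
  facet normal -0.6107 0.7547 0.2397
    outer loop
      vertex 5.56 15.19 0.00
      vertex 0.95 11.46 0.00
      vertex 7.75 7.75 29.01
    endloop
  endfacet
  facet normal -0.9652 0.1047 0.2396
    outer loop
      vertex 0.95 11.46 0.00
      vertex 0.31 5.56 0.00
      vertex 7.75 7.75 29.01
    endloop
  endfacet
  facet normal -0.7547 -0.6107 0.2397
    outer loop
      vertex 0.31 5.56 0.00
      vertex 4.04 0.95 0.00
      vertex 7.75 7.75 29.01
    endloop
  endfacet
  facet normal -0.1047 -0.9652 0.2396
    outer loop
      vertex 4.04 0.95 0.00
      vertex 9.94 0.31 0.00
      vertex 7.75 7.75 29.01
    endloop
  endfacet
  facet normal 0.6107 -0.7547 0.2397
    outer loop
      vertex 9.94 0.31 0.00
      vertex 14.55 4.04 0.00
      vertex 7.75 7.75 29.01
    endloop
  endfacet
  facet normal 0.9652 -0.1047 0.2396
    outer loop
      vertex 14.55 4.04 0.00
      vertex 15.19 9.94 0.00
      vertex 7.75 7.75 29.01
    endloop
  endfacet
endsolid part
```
; perimeter-only toolpath
G21 ; units = mm
G90 ; absolute positioning
G28 ; home
; layer 1
G0 Z5.80
G0 X13.70 Y9.50
G1 X10.72 Y13.19
G1 X6.00 Y13.70
G1 X2.31 Y10.72
G1 X1.80 Y6.00
G1 X4.78 Y2.31
G1 X9.50 Y1.80
G1 X13.19 Y4.78
G1 X13.70 Y9.50
; layer 2
G0 Z11.60
G0 X12.21 Y9.06
G1 X9.98 Y11.83
G1 X6.44 Y12.21
G1 X3.67 Y9.98
G1 X3.29 Y6.44
G1 X5.52 Y3.67
G1 X9.06 Y3.29
G1 X11.83 Y5.52
G1 X12.21 Y9.06
; layer 3
G0 Z17.41
G0 X10.73 Y8.63
G1 X9.23 Y10.47
G1 X6.87 Y10.73
G1 X5.03 Y9.23
G1 X4.77 Y6.87
G1 X6.27 Y5.03
G1 X8.63 Y4.77
G1 X10.47 Y6.27
G1 X10.73 Y8.63
; layer 4
G0 Z23.21
G0 X9.24 Y8.19
G1 X8.49 Y9.11
G1 X7.31 Y9.24
G1 X6.39 Y8.49
G1 X6.26 Y7.31
G1 X7.01 Y6.39
G1 X8.19 Y6.26
G1 X9.11 Y7.01
G1 X9.24 Y8.19
M2 ; end

The solid is a regular 8-sided pyramid, base circumscribed radius ≈ 7.75 mm, apex at z ≈ 29 mm. Slicing at Δz = 5.80 mm — 5 equal slices spanning the solid's height, so layer i sits at z = i·h/5 — gives 4 non-empty perimeters. Each is a 8-segment closed polygon; G0 lifts to the layer z and rapids to the start vertex, then G1 traces the edges. The cross-section shrinks linearly with z (the slice at the apex is degenerate and omitted).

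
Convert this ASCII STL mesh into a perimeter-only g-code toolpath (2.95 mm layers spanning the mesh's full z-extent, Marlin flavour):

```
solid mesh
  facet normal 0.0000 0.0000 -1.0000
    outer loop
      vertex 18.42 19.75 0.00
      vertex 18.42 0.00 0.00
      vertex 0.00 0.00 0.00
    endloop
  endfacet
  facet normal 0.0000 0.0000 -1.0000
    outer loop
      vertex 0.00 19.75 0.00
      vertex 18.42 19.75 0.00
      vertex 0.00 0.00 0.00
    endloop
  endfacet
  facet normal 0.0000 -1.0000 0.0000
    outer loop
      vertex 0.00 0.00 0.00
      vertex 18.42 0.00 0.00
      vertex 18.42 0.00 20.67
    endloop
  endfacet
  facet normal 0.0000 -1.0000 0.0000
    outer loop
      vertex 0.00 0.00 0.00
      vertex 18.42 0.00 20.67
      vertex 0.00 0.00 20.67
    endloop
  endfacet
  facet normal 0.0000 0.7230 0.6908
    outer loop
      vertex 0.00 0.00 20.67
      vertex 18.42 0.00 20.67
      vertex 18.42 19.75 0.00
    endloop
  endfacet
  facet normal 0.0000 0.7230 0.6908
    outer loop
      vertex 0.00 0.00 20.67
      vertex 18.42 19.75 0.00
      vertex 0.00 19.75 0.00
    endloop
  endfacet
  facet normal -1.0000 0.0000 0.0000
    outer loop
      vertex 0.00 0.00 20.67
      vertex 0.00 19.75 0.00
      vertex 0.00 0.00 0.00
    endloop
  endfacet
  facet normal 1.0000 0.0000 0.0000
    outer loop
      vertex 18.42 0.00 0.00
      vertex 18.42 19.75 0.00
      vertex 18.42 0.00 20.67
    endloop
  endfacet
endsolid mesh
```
; perimeter-only toolpath
G21 ; units = mm
G90 ; absolute positioning
G28 ; home
; layer 1
G0 Z2.95
G0 X0.00 Y0.00
G1 X18.42 Y0.00
G1 X18.42 Y16.93
G1 X0.00 Y16.93
G1 X0.00 Y0.00
; layer 2
G0 Z5.91
G0 X0.00 Y0.00
G1 X18.42 Y0.00
G1 X18.42 Y14.11
G1 X0.00 Y14.11
G1 X0.00 Y0.00
; layer 3
G0 Z8.86
G0 X0.00 Y0.00
G1 X18.42 Y0.00
G1 X18.42 Y11.29
G1 X0.00 Y11.29
G1 X0.00 Y0.00
; layer 4
G0 Z11.81
G0 X0.00 Y0.00
G1 X18.42 Y0.00
G1 X18.42 Y8.46
G1 X0.00 Y8.46
G1 X0.00 Y0.00
; layer 5
G0 Z14.76
G0 X0.00 Y0.00
G1 X18.42 Y0.00
G1 X18.42 Y5.64
G1 X0.00 Y5.64
G1 X0.00 Y0.00
; layer 6
G0 Z17.72
G0 X0.00 Y0.00
G1 X18.42 Y0.00
G1 X18.42 Y2.82
G1 X0.00 Y2.82
G1 X0.00 Y0.00
M2 ; end

The solid is a wedge (ramp): 18.4 × 19.8 mm base, rising to 20.7 mm along the y=0 edge and sloping linearly to z=0 at y=19.8. Slicing at Δz = 2.95 mm — 7 equal slices spanning the solid's height, so layer i sits at z = i·h/7 — gives 6 non-empty perimeters. Each is a 4-segment closed polygon; G0 lifts to the layer z and rapids to the start vertex, then G1 traces the edges. The cross-section shrinks linearly with z (the slice at the apex is degenerate and omitted).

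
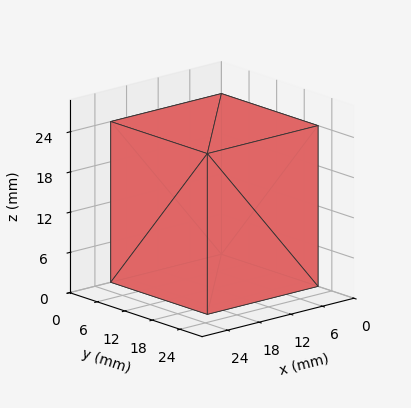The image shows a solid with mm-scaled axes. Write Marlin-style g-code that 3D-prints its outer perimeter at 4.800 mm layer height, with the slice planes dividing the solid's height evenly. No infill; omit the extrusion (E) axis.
Reading the render: the shape is a rectangular box, roughly 21 × 21 mm footprint and 24 mm tall (dimensions read to the nearest mm from the axis ticks). For the g-code, the solid's height is divided into equal slices at the stated Δz and each level perimeter traced with G1 moves after a G0 lift.

; perimeter-only toolpath
G21 ; units = mm
G90 ; absolute positioning
G28 ; home
; layer 1
G0 Z4.800
G0 X0.000 Y0.000
G1 X21.000 Y0.000
G1 X21.000 Y21.000
G1 X0.000 Y21.000
G1 X0.000 Y0.000
; layer 2
G0 Z9.600
G0 X0.000 Y0.000
G1 X21.000 Y0.000
G1 X21.000 Y21.000
G1 X0.000 Y21.000
G1 X0.000 Y0.000
; layer 3
G0 Z14.400
G0 X0.000 Y0.000
G1 X21.000 Y0.000
G1 X21.000 Y21.000
G1 X0.000 Y21.000
G1 X0.000 Y0.000
; layer 4
G0 Z19.200
G0 X0.000 Y0.000
G1 X21.000 Y0.000
G1 X21.000 Y21.000
G1 X0.000 Y21.000
G1 X0.000 Y0.000
; layer 5
G0 Z24.000
G0 X0.000 Y0.000
G1 X21.000 Y0.000
G1 X21.000 Y21.000
G1 X0.000 Y21.000
G1 X0.000 Y0.000
M2 ; end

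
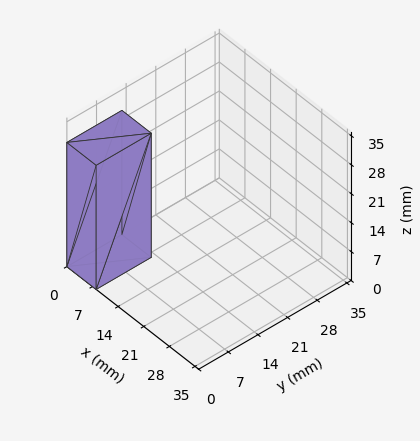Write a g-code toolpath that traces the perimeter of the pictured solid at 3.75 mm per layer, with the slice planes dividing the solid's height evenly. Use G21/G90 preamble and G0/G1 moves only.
Reading the render: the shape is a rectangular box, roughly 8 × 13 mm footprint and 30 mm tall (dimensions read to the nearest mm from the axis ticks). For the g-code, the solid's height is divided into equal slices at the stated Δz and each level perimeter traced with G1 moves after a G0 lift.

; perimeter-only toolpath
G21 ; units = mm
G90 ; absolute positioning
G28 ; home
; layer 1
G0 Z3.75
G0 X0.00 Y0.00
G1 X8.00 Y0.00
G1 X8.00 Y13.00
G1 X0.00 Y13.00
G1 X0.00 Y0.00
; layer 2
G0 Z7.50
G0 X0.00 Y0.00
G1 X8.00 Y0.00
G1 X8.00 Y13.00
G1 X0.00 Y13.00
G1 X0.00 Y0.00
; layer 3
G0 Z11.25
G0 X0.00 Y0.00
G1 X8.00 Y0.00
G1 X8.00 Y13.00
G1 X0.00 Y13.00
G1 X0.00 Y0.00
; layer 4
G0 Z15.00
G0 X0.00 Y0.00
G1 X8.00 Y0.00
G1 X8.00 Y13.00
G1 X0.00 Y13.00
G1 X0.00 Y0.00
; layer 5
G0 Z18.75
G0 X0.00 Y0.00
G1 X8.00 Y0.00
G1 X8.00 Y13.00
G1 X0.00 Y13.00
G1 X0.00 Y0.00
; layer 6
G0 Z22.50
G0 X0.00 Y0.00
G1 X8.00 Y0.00
G1 X8.00 Y13.00
G1 X0.00 Y13.00
G1 X0.00 Y0.00
; layer 7
G0 Z26.25
G0 X0.00 Y0.00
G1 X8.00 Y0.00
G1 X8.00 Y13.00
G1 X0.00 Y13.00
G1 X0.00 Y0.00
; layer 8
G0 Z30.00
G0 X0.00 Y0.00
G1 X8.00 Y0.00
G1 X8.00 Y13.00
G1 X0.00 Y13.00
G1 X0.00 Y0.00
M2 ; end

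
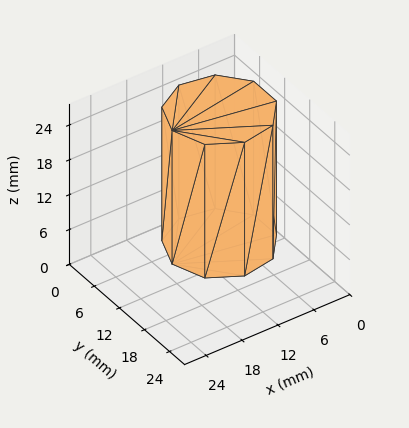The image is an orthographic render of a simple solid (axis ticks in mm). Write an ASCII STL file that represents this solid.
Reading the render: the shape is a regular 9-sided prism (a cylinder approximated with 9 flat sides), circumscribed radius ≈ 8 mm, height ≈ 23 mm (dimensions read to the nearest mm from the axis ticks). For the STL, each face is triangulated and given an outward normal.

solid part
  facet normal 0.0000 0.0000 -1.0000
    outer loop
      vertex 9.389 15.878 0.000
      vertex 14.128 13.142 0.000
      vertex 16.000 8.000 0.000
    endloop
  endfacet
  facet normal 0.0000 0.0000 -1.0000
    outer loop
      vertex 4.000 14.928 0.000
      vertex 9.389 15.878 0.000
      vertex 16.000 8.000 0.000
    endloop
  endfacet
  facet normal 0.0000 0.0000 -1.0000
    outer loop
      vertex 0.482 10.736 0.000
      vertex 4.000 14.928 0.000
      vertex 16.000 8.000 0.000
    endloop
  endfacet
  facet normal 0.0000 0.0000 -1.0000
    outer loop
      vertex 0.482 5.264 0.000
      vertex 0.482 10.736 0.000
      vertex 16.000 8.000 0.000
    endloop
  endfacet
  facet normal 0.0000 0.0000 -1.0000
    outer loop
      vertex 4.000 1.072 0.000
      vertex 0.482 5.264 0.000
      vertex 16.000 8.000 0.000
    endloop
  endfacet
  facet normal 0.0000 0.0000 -1.0000
    outer loop
      vertex 9.389 0.122 0.000
      vertex 4.000 1.072 0.000
      vertex 16.000 8.000 0.000
    endloop
  endfacet
  facet normal 0.0000 0.0000 -1.0000
    outer loop
      vertex 14.128 2.858 0.000
      vertex 9.389 0.122 0.000
      vertex 16.000 8.000 0.000
    endloop
  endfacet
  facet normal 0.0000 0.0000 1.0000
    outer loop
      vertex 16.000 8.000 23.000
      vertex 14.128 13.142 23.000
      vertex 9.389 15.878 23.000
    endloop
  endfacet
  facet normal 0.0000 0.0000 1.0000
    outer loop
      vertex 16.000 8.000 23.000
      vertex 9.389 15.878 23.000
      vertex 4.000 14.928 23.000
    endloop
  endfacet
  facet normal 0.0000 0.0000 1.0000
    outer loop
      vertex 16.000 8.000 23.000
      vertex 4.000 14.928 23.000
      vertex 0.482 10.736 23.000
    endloop
  endfacet
  facet normal 0.0000 0.0000 1.0000
    outer loop
      vertex 16.000 8.000 23.000
      vertex 0.482 10.736 23.000
      vertex 0.482 5.264 23.000
    endloop
  endfacet
  facet normal 0.0000 0.0000 1.0000
    outer loop
      vertex 16.000 8.000 23.000
      vertex 0.482 5.264 23.000
      vertex 4.000 1.072 23.000
    endloop
  endfacet
  facet normal 0.0000 0.0000 1.0000
    outer loop
      vertex 16.000 8.000 23.000
      vertex 4.000 1.072 23.000
      vertex 9.389 0.122 23.000
    endloop
  endfacet
  facet normal 0.0000 0.0000 1.0000
    outer loop
      vertex 16.000 8.000 23.000
      vertex 9.389 0.122 23.000
      vertex 14.128 2.858 23.000
    endloop
  endfacet
  facet normal 0.9397 0.3421 0.0000
    outer loop
      vertex 16.000 8.000 0.000
      vertex 14.128 13.142 0.000
      vertex 14.128 13.142 23.000
    endloop
  endfacet
  facet normal 0.9397 0.3421 0.0000
    outer loop
      vertex 16.000 8.000 0.000
      vertex 14.128 13.142 23.000
      vertex 16.000 8.000 23.000
    endloop
  endfacet
  facet normal 0.5000 0.8660 0.0000
    outer loop
      vertex 14.128 13.142 0.000
      vertex 9.389 15.878 0.000
      vertex 9.389 15.878 23.000
    endloop
  endfacet
  facet normal 0.5000 0.8660 0.0000
    outer loop
      vertex 14.128 13.142 0.000
      vertex 9.389 15.878 23.000
      vertex 14.128 13.142 23.000
    endloop
  endfacet
  facet normal -0.1736 0.9848 0.0000
    outer loop
      vertex 9.389 15.878 0.000
      vertex 4.000 14.928 0.000
      vertex 4.000 14.928 23.000
    endloop
  endfacet
  facet normal -0.1736 0.9848 0.0000
    outer loop
      vertex 9.389 15.878 0.000
      vertex 4.000 14.928 23.000
      vertex 9.389 15.878 23.000
    endloop
  endfacet
  facet normal -0.7660 0.6428 0.0000
    outer loop
      vertex 4.000 14.928 0.000
      vertex 0.482 10.736 0.000
      vertex 0.482 10.736 23.000
    endloop
  endfacet
  facet normal -0.7660 0.6428 0.0000
    outer loop
      vertex 4.000 14.928 0.000
      vertex 0.482 10.736 23.000
      vertex 4.000 14.928 23.000
    endloop
  endfacet
  facet normal -1.0000 0.0000 0.0000
    outer loop
      vertex 0.482 10.736 0.000
      vertex 0.482 5.264 0.000
      vertex 0.482 5.264 23.000
    endloop
  endfacet
  facet normal -1.0000 0.0000 0.0000
    outer loop
      vertex 0.482 10.736 0.000
      vertex 0.482 5.264 23.000
      vertex 0.482 10.736 23.000
    endloop
  endfacet
  facet normal -0.7660 -0.6428 0.0000
    outer loop
      vertex 0.482 5.264 0.000
      vertex 4.000 1.072 0.000
      vertex 4.000 1.072 23.000
    endloop
  endfacet
  facet normal -0.7660 -0.6428 0.0000
    outer loop
      vertex 0.482 5.264 0.000
      vertex 4.000 1.072 23.000
      vertex 0.482 5.264 23.000
    endloop
  endfacet
  facet normal -0.1736 -0.9848 0.0000
    outer loop
      vertex 4.000 1.072 0.000
      vertex 9.389 0.122 0.000
      vertex 9.389 0.122 23.000
    endloop
  endfacet
  facet normal -0.1736 -0.9848 0.0000
    outer loop
      vertex 4.000 1.072 0.000
      vertex 9.389 0.122 23.000
      vertex 4.000 1.072 23.000
    endloop
  endfacet
  facet normal 0.5000 -0.8660 0.0000
    outer loop
      vertex 9.389 0.122 0.000
      vertex 14.128 2.858 0.000
      vertex 14.128 2.858 23.000
    endloop
  endfacet
  facet normal 0.5000 -0.8660 0.0000
    outer loop
      vertex 9.389 0.122 0.000
      vertex 14.128 2.858 23.000
      vertex 9.389 0.122 23.000
    endloop
  endfacet
  facet normal 0.9397 -0.3421 0.0000
    outer loop
      vertex 14.128 2.858 0.000
      vertex 16.000 8.000 0.000
      vertex 16.000 8.000 23.000
    endloop
  endfacet
  facet normal 0.9397 -0.3421 0.0000
    outer loop
      vertex 14.128 2.858 0.000
      vertex 16.000 8.000 23.000
      vertex 14.128 2.858 23.000
    endloop
  endfacet
endsolid part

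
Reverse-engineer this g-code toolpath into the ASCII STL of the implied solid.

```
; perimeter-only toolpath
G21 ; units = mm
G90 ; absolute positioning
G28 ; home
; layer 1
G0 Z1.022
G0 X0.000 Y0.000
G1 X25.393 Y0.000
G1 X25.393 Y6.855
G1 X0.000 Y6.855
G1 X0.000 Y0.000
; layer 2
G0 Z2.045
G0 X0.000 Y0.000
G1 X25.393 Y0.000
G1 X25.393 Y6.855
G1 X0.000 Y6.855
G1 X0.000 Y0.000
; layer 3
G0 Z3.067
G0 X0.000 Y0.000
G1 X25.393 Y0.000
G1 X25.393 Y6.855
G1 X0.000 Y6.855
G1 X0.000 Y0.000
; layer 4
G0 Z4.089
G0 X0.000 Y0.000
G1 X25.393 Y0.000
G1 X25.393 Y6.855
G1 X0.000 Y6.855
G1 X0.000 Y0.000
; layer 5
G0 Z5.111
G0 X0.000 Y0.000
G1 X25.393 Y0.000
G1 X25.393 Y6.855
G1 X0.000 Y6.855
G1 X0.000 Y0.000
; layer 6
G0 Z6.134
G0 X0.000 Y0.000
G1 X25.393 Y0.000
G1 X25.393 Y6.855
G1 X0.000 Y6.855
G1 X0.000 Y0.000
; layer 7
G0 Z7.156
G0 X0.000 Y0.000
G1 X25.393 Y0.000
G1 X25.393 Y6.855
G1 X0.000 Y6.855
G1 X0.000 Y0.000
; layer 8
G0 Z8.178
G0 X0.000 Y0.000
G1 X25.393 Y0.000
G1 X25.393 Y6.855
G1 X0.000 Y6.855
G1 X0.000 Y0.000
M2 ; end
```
solid part
  facet normal 0.0000 0.0000 -1.0000
    outer loop
      vertex 25.393 6.855 0.000
      vertex 25.393 0.000 0.000
      vertex 0.000 0.000 0.000
    endloop
  endfacet
  facet normal 0.0000 0.0000 -1.0000
    outer loop
      vertex 0.000 6.855 0.000
      vertex 25.393 6.855 0.000
      vertex 0.000 0.000 0.000
    endloop
  endfacet
  facet normal 0.0000 0.0000 1.0000
    outer loop
      vertex 0.000 0.000 8.178
      vertex 25.393 0.000 8.178
      vertex 25.393 6.855 8.178
    endloop
  endfacet
  facet normal 0.0000 0.0000 1.0000
    outer loop
      vertex 0.000 0.000 8.178
      vertex 25.393 6.855 8.178
      vertex 0.000 6.855 8.178
    endloop
  endfacet
  facet normal 0.0000 -1.0000 0.0000
    outer loop
      vertex 0.000 0.000 0.000
      vertex 25.393 0.000 0.000
      vertex 25.393 0.000 8.178
    endloop
  endfacet
  facet normal 0.0000 -1.0000 0.0000
    outer loop
      vertex 0.000 0.000 0.000
      vertex 25.393 0.000 8.178
      vertex 0.000 0.000 8.178
    endloop
  endfacet
  facet normal 0.0000 1.0000 0.0000
    outer loop
      vertex 25.393 6.855 8.178
      vertex 25.393 6.855 0.000
      vertex 0.000 6.855 0.000
    endloop
  endfacet
  facet normal 0.0000 1.0000 0.0000
    outer loop
      vertex 0.000 6.855 8.178
      vertex 25.393 6.855 8.178
      vertex 0.000 6.855 0.000
    endloop
  endfacet
  facet normal -1.0000 0.0000 0.0000
    outer loop
      vertex 0.000 6.855 8.178
      vertex 0.000 6.855 0.000
      vertex 0.000 0.000 0.000
    endloop
  endfacet
  facet normal -1.0000 0.0000 0.0000
    outer loop
      vertex 0.000 0.000 8.178
      vertex 0.000 6.855 8.178
      vertex 0.000 0.000 0.000
    endloop
  endfacet
  facet normal 1.0000 0.0000 0.0000
    outer loop
      vertex 25.393 0.000 0.000
      vertex 25.393 6.855 0.000
      vertex 25.393 6.855 8.178
    endloop
  endfacet
  facet normal 1.0000 0.0000 0.0000
    outer loop
      vertex 25.393 0.000 0.000
      vertex 25.393 6.855 8.178
      vertex 25.393 0.000 8.178
    endloop
  endfacet
endsolid part

The G0 Z moves step by Δz≈1.022 mm. Every layer's G1 loop is the same polygon, so the solid is a straight extrusion of it from z=0 to z≈8.18. Closing with flat bottom and top caps and triangulating gives 12 facets — a rectangular box, roughly 25.4 × 6.86 mm footprint and 8.18 mm tall.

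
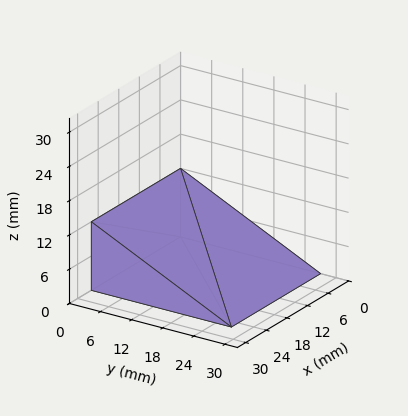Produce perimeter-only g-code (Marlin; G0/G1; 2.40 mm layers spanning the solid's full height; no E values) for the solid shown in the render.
Reading the render: the shape is a wedge (ramp): 26 × 27 mm base, rising to 12 mm along the y=0 edge and sloping linearly to z=0 at y=27 (dimensions read to the nearest mm from the axis ticks). For the g-code, the solid's height is divided into equal slices at the stated Δz and each level perimeter traced with G1 moves after a G0 lift.

; perimeter-only toolpath
G21 ; units = mm
G90 ; absolute positioning
G28 ; home
; layer 1
G0 Z2.40
G0 X0.00 Y0.00
G1 X26.00 Y0.00
G1 X26.00 Y21.60
G1 X0.00 Y21.60
G1 X0.00 Y0.00
; layer 2
G0 Z4.80
G0 X0.00 Y0.00
G1 X26.00 Y0.00
G1 X26.00 Y16.20
G1 X0.00 Y16.20
G1 X0.00 Y0.00
; layer 3
G0 Z7.20
G0 X0.00 Y0.00
G1 X26.00 Y0.00
G1 X26.00 Y10.80
G1 X0.00 Y10.80
G1 X0.00 Y0.00
; layer 4
G0 Z9.60
G0 X0.00 Y0.00
G1 X26.00 Y0.00
G1 X26.00 Y5.40
G1 X0.00 Y5.40
G1 X0.00 Y0.00
M2 ; end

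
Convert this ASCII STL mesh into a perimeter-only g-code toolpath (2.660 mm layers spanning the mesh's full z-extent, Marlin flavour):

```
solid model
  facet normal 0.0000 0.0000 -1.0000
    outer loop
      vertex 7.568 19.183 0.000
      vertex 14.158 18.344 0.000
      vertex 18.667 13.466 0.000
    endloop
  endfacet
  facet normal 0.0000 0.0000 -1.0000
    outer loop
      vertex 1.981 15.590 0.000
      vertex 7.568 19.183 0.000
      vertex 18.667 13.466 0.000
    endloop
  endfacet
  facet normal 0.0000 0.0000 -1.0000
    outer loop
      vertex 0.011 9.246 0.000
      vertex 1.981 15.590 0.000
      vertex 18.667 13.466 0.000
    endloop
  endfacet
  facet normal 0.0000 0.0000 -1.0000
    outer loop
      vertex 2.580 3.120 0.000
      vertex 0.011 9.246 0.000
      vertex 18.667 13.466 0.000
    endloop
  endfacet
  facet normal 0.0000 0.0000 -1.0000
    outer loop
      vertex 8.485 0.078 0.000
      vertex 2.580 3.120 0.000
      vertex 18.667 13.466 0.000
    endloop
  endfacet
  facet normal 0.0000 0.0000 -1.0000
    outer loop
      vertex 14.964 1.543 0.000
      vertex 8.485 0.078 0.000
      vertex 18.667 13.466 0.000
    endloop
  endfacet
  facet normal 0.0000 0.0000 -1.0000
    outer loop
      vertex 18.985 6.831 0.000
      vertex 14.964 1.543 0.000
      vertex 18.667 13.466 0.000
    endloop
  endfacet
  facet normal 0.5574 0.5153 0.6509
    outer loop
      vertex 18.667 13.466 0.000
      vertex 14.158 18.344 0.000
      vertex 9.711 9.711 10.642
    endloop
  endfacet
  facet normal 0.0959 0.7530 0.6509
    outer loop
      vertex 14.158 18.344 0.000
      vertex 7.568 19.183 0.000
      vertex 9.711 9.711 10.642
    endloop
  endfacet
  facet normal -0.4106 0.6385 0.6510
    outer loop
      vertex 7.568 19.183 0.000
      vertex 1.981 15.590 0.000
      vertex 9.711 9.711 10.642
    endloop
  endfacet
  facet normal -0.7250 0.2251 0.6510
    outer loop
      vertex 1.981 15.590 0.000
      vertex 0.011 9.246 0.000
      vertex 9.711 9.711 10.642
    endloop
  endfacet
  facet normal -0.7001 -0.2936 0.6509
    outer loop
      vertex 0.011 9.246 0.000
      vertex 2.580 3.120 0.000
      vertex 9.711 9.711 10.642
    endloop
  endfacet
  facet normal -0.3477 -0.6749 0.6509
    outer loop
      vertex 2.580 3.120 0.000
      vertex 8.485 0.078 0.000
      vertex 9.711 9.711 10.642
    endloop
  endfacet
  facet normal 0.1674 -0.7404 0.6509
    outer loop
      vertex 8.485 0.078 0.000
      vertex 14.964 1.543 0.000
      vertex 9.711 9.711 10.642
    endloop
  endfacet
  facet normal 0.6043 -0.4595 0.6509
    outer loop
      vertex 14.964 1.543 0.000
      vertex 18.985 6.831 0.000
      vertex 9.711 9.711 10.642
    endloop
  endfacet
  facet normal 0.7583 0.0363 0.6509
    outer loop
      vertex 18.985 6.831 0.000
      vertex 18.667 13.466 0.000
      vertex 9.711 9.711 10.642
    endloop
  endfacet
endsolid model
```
; perimeter-only toolpath
G21 ; units = mm
G90 ; absolute positioning
G28 ; home
; layer 1
G0 Z2.660
G0 X16.428 Y12.527
G1 X13.046 Y16.186
G1 X8.104 Y16.815
G1 X3.913 Y14.120
G1 X2.436 Y9.362
G1 X4.363 Y4.768
G1 X8.791 Y2.486
G1 X13.651 Y3.585
G1 X16.666 Y7.551
G1 X16.428 Y12.527
; layer 2
G0 Z5.321
G0 X14.189 Y11.588
G1 X11.934 Y14.027
G1 X8.639 Y14.447
G1 X5.846 Y12.651
G1 X4.861 Y9.479
G1 X6.146 Y6.415
G1 X9.098 Y4.894
G1 X12.338 Y5.627
G1 X14.348 Y8.271
G1 X14.189 Y11.588
; layer 3
G0 Z7.981
G0 X11.950 Y10.650
G1 X10.823 Y11.869
G1 X9.175 Y12.079
G1 X7.779 Y11.181
G1 X7.286 Y9.595
G1 X7.928 Y8.063
G1 X9.405 Y7.303
G1 X11.024 Y7.669
G1 X12.030 Y8.991
G1 X11.950 Y10.650
M2 ; end

The solid is a regular 9-sided pyramid, base circumscribed radius ≈ 9.71 mm, apex at z ≈ 10.6 mm. Slicing at Δz = 2.660 mm — 4 equal slices spanning the solid's height, so layer i sits at z = i·h/4 — gives 3 non-empty perimeters. Each is a 9-segment closed polygon; G0 lifts to the layer z and rapids to the start vertex, then G1 traces the edges. The cross-section shrinks linearly with z (the slice at the apex is degenerate and omitted).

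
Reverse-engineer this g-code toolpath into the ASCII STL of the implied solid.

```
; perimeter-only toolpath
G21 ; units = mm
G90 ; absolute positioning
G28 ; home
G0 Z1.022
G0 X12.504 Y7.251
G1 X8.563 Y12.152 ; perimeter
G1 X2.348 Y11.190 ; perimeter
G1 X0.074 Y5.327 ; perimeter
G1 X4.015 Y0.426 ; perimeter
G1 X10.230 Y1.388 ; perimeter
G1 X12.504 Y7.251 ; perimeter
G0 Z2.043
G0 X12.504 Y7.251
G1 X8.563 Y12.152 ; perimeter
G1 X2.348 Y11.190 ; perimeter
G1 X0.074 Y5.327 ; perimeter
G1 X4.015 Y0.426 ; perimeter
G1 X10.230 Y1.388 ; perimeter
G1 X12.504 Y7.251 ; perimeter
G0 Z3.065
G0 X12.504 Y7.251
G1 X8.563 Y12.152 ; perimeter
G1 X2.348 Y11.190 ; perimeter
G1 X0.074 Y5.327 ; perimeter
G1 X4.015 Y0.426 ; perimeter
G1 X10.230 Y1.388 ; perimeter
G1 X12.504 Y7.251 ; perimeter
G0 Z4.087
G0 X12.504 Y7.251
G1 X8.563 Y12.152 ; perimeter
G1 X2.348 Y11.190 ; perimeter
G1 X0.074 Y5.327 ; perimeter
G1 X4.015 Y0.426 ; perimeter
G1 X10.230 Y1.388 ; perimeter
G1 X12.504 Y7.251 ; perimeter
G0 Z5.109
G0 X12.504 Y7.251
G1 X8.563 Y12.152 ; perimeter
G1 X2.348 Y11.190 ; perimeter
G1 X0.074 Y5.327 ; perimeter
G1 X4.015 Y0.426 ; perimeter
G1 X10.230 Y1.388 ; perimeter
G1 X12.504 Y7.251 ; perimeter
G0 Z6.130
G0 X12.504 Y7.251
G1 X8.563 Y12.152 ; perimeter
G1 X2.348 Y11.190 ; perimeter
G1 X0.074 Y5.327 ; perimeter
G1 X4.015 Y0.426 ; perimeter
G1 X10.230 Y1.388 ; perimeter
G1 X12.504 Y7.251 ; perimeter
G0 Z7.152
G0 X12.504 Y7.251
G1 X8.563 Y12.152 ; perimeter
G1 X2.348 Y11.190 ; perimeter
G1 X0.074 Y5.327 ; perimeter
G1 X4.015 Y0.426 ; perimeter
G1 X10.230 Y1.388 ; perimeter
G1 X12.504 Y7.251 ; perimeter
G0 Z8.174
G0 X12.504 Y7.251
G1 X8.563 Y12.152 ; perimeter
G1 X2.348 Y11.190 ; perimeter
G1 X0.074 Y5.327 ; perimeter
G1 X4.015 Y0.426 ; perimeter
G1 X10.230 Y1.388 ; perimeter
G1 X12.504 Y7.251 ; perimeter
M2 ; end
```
solid part
  facet normal 0.0000 0.0000 -1.0000
    outer loop
      vertex 2.348 11.190 0.000
      vertex 8.563 12.152 0.000
      vertex 12.504 7.251 0.000
    endloop
  endfacet
  facet normal 0.0000 0.0000 -1.0000
    outer loop
      vertex 0.074 5.327 0.000
      vertex 2.348 11.190 0.000
      vertex 12.504 7.251 0.000
    endloop
  endfacet
  facet normal 0.0000 0.0000 -1.0000
    outer loop
      vertex 4.015 0.426 0.000
      vertex 0.074 5.327 0.000
      vertex 12.504 7.251 0.000
    endloop
  endfacet
  facet normal 0.0000 0.0000 -1.0000
    outer loop
      vertex 10.230 1.388 0.000
      vertex 4.015 0.426 0.000
      vertex 12.504 7.251 0.000
    endloop
  endfacet
  facet normal 0.0000 0.0000 1.0000
    outer loop
      vertex 12.504 7.251 8.174
      vertex 8.563 12.152 8.174
      vertex 2.348 11.190 8.174
    endloop
  endfacet
  facet normal 0.0000 0.0000 1.0000
    outer loop
      vertex 12.504 7.251 8.174
      vertex 2.348 11.190 8.174
      vertex 0.074 5.327 8.174
    endloop
  endfacet
  facet normal 0.0000 0.0000 1.0000
    outer loop
      vertex 12.504 7.251 8.174
      vertex 0.074 5.327 8.174
      vertex 4.015 0.426 8.174
    endloop
  endfacet
  facet normal 0.0000 0.0000 1.0000
    outer loop
      vertex 12.504 7.251 8.174
      vertex 4.015 0.426 8.174
      vertex 10.230 1.388 8.174
    endloop
  endfacet
  facet normal 0.7793 0.6267 0.0000
    outer loop
      vertex 12.504 7.251 0.000
      vertex 8.563 12.152 0.000
      vertex 8.563 12.152 8.174
    endloop
  endfacet
  facet normal 0.7793 0.6267 0.0000
    outer loop
      vertex 12.504 7.251 0.000
      vertex 8.563 12.152 8.174
      vertex 12.504 7.251 8.174
    endloop
  endfacet
  facet normal -0.1530 0.9882 0.0000
    outer loop
      vertex 8.563 12.152 0.000
      vertex 2.348 11.190 0.000
      vertex 2.348 11.190 8.174
    endloop
  endfacet
  facet normal -0.1530 0.9882 0.0000
    outer loop
      vertex 8.563 12.152 0.000
      vertex 2.348 11.190 8.174
      vertex 8.563 12.152 8.174
    endloop
  endfacet
  facet normal -0.9323 0.3616 0.0000
    outer loop
      vertex 2.348 11.190 0.000
      vertex 0.074 5.327 0.000
      vertex 0.074 5.327 8.174
    endloop
  endfacet
  facet normal -0.9323 0.3616 0.0000
    outer loop
      vertex 2.348 11.190 0.000
      vertex 0.074 5.327 8.174
      vertex 2.348 11.190 8.174
    endloop
  endfacet
  facet normal -0.7793 -0.6267 0.0000
    outer loop
      vertex 0.074 5.327 0.000
      vertex 4.015 0.426 0.000
      vertex 4.015 0.426 8.174
    endloop
  endfacet
  facet normal -0.7793 -0.6267 0.0000
    outer loop
      vertex 0.074 5.327 0.000
      vertex 4.015 0.426 8.174
      vertex 0.074 5.327 8.174
    endloop
  endfacet
  facet normal 0.1530 -0.9882 0.0000
    outer loop
      vertex 4.015 0.426 0.000
      vertex 10.230 1.388 0.000
      vertex 10.230 1.388 8.174
    endloop
  endfacet
  facet normal 0.1530 -0.9882 0.0000
    outer loop
      vertex 4.015 0.426 0.000
      vertex 10.230 1.388 8.174
      vertex 4.015 0.426 8.174
    endloop
  endfacet
  facet normal 0.9323 -0.3616 0.0000
    outer loop
      vertex 10.230 1.388 0.000
      vertex 12.504 7.251 0.000
      vertex 12.504 7.251 8.174
    endloop
  endfacet
  facet normal 0.9323 -0.3616 0.0000
    outer loop
      vertex 10.230 1.388 0.000
      vertex 12.504 7.251 8.174
      vertex 10.230 1.388 8.174
    endloop
  endfacet
endsolid part

The G0 Z moves step by Δz≈1.022 mm. Every layer's G1 loop is the same polygon, so the solid is a straight extrusion of it from z=0 to z≈8.17. Closing with flat bottom and top caps and triangulating gives 20 facets — a regular 6-sided prism (a cylinder approximated with 6 flat sides), circumscribed radius ≈ 6.29 mm, height ≈ 8.17 mm.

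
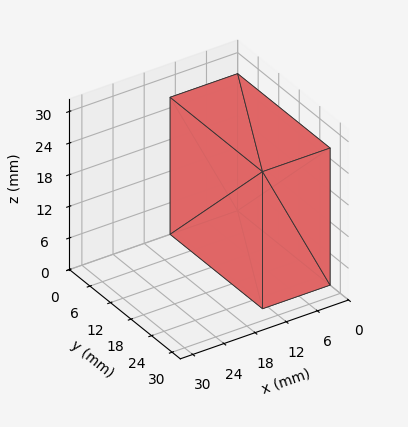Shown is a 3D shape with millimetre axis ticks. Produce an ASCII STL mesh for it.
Reading the render: the shape is a rectangular box, roughly 13 × 27 mm footprint and 26 mm tall (dimensions read to the nearest mm from the axis ticks). For the STL, each face is triangulated and given an outward normal.

solid part
  facet normal 0.0000 0.0000 -1.0000
    outer loop
      vertex 13.0 27.0 0.0
      vertex 13.0 0.0 0.0
      vertex 0.0 0.0 0.0
    endloop
  endfacet
  facet normal 0.0000 0.0000 -1.0000
    outer loop
      vertex 0.0 27.0 0.0
      vertex 13.0 27.0 0.0
      vertex 0.0 0.0 0.0
    endloop
  endfacet
  facet normal 0.0000 0.0000 1.0000
    outer loop
      vertex 0.0 0.0 26.0
      vertex 13.0 0.0 26.0
      vertex 13.0 27.0 26.0
    endloop
  endfacet
  facet normal 0.0000 0.0000 1.0000
    outer loop
      vertex 0.0 0.0 26.0
      vertex 13.0 27.0 26.0
      vertex 0.0 27.0 26.0
    endloop
  endfacet
  facet normal 0.0000 -1.0000 0.0000
    outer loop
      vertex 0.0 0.0 0.0
      vertex 13.0 0.0 0.0
      vertex 13.0 0.0 26.0
    endloop
  endfacet
  facet normal 0.0000 -1.0000 0.0000
    outer loop
      vertex 0.0 0.0 0.0
      vertex 13.0 0.0 26.0
      vertex 0.0 0.0 26.0
    endloop
  endfacet
  facet normal 0.0000 1.0000 0.0000
    outer loop
      vertex 13.0 27.0 26.0
      vertex 13.0 27.0 0.0
      vertex 0.0 27.0 0.0
    endloop
  endfacet
  facet normal 0.0000 1.0000 0.0000
    outer loop
      vertex 0.0 27.0 26.0
      vertex 13.0 27.0 26.0
      vertex 0.0 27.0 0.0
    endloop
  endfacet
  facet normal -1.0000 0.0000 0.0000
    outer loop
      vertex 0.0 27.0 26.0
      vertex 0.0 27.0 0.0
      vertex 0.0 0.0 0.0
    endloop
  endfacet
  facet normal -1.0000 0.0000 0.0000
    outer loop
      vertex 0.0 0.0 26.0
      vertex 0.0 27.0 26.0
      vertex 0.0 0.0 0.0
    endloop
  endfacet
  facet normal 1.0000 0.0000 0.0000
    outer loop
      vertex 13.0 0.0 0.0
      vertex 13.0 27.0 0.0
      vertex 13.0 27.0 26.0
    endloop
  endfacet
  facet normal 1.0000 0.0000 0.0000
    outer loop
      vertex 13.0 0.0 0.0
      vertex 13.0 27.0 26.0
      vertex 13.0 0.0 26.0
    endloop
  endfacet
endsolid part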